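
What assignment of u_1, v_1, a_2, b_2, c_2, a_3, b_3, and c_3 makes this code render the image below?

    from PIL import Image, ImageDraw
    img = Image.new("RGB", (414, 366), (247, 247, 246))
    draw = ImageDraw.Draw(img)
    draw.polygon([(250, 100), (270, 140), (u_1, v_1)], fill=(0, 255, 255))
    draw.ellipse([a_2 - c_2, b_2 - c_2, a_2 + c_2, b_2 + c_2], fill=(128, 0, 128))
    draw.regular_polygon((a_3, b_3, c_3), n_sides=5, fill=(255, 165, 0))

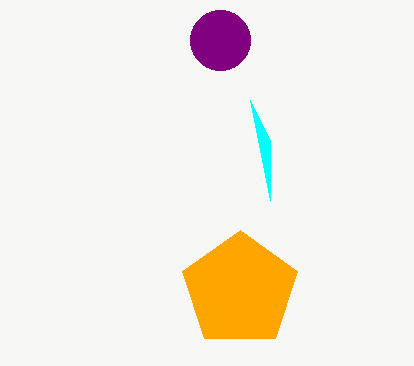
u_1 = 270; v_1 = 200; a_2 = 220; b_2 = 40; c_2 = 30; a_3 = 240; b_3 = 290; c_3 = 60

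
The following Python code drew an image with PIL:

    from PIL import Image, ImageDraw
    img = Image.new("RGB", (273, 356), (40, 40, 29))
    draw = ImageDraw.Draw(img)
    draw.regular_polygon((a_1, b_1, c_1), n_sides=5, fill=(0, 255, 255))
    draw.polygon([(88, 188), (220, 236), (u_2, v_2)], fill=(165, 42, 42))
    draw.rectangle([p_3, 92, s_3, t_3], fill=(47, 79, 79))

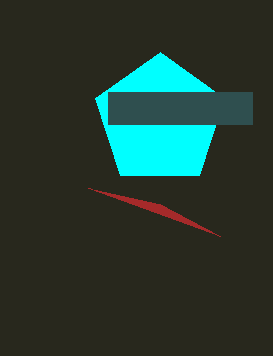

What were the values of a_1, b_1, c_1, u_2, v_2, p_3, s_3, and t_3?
a_1 = 160; b_1 = 120; c_1 = 68; u_2 = 160; v_2 = 204; p_3 = 108; s_3 = 252; t_3 = 124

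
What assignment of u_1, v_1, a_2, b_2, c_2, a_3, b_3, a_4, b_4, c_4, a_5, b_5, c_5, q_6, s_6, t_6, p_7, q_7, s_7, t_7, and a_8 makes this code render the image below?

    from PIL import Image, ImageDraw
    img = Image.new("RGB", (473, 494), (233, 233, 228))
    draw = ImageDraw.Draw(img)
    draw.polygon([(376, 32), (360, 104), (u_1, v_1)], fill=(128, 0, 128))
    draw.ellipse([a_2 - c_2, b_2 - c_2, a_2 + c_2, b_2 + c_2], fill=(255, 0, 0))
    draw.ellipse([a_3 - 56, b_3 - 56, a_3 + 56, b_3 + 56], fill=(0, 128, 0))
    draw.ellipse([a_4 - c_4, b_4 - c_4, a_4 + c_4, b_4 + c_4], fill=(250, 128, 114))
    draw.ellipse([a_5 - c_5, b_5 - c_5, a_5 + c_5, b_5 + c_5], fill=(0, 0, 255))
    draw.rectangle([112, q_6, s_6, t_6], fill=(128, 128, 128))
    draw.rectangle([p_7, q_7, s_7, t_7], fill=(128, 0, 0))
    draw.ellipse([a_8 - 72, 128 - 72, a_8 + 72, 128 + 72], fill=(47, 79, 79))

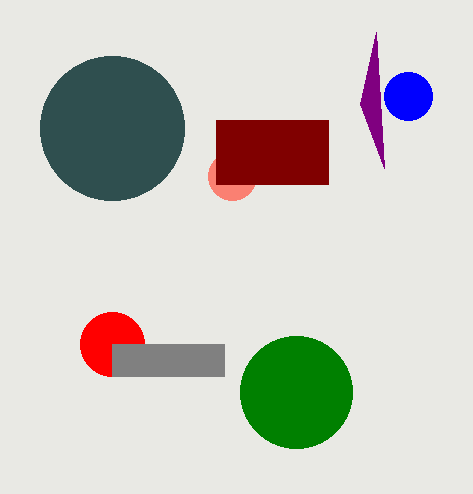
u_1 = 384, v_1 = 168, a_2 = 112, b_2 = 344, c_2 = 32, a_3 = 296, b_3 = 392, a_4 = 232, b_4 = 176, c_4 = 24, a_5 = 408, b_5 = 96, c_5 = 24, q_6 = 344, s_6 = 224, t_6 = 376, p_7 = 216, q_7 = 120, s_7 = 328, t_7 = 184, a_8 = 112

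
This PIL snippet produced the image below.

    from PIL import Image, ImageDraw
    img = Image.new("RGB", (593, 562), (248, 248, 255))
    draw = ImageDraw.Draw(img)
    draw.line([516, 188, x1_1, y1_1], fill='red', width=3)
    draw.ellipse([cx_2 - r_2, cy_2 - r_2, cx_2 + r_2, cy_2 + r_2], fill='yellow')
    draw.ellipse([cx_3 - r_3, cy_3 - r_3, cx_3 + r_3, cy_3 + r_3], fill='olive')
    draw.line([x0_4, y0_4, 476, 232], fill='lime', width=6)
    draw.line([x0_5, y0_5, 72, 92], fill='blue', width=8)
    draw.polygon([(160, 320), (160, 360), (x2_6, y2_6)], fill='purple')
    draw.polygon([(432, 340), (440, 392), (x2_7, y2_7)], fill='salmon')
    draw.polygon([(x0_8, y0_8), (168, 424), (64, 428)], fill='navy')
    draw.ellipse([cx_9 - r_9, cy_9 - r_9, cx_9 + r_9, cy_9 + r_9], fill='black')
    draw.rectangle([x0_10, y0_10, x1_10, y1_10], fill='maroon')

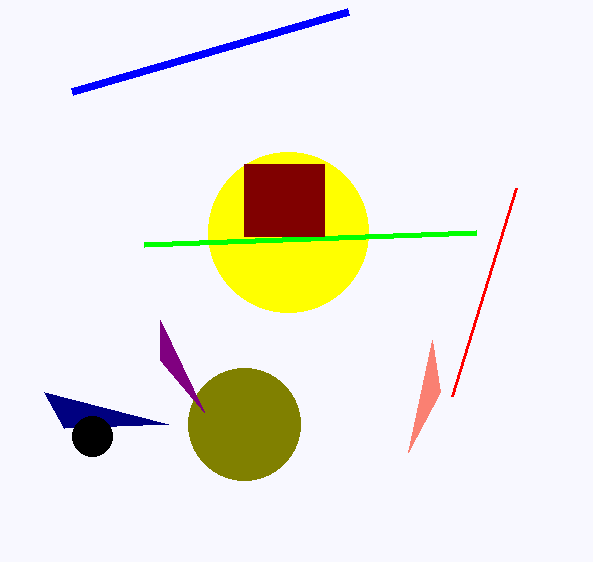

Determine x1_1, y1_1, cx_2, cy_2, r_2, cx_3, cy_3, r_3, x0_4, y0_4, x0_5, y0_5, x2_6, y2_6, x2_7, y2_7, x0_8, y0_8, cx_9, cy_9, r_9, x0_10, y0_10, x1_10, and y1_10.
x1_1 = 452
y1_1 = 396
cx_2 = 288
cy_2 = 232
r_2 = 80
cx_3 = 244
cy_3 = 424
r_3 = 56
x0_4 = 144
y0_4 = 244
x0_5 = 348
y0_5 = 12
x2_6 = 204
y2_6 = 412
x2_7 = 408
y2_7 = 452
x0_8 = 44
y0_8 = 392
cx_9 = 92
cy_9 = 436
r_9 = 20
x0_10 = 244
y0_10 = 164
x1_10 = 324
y1_10 = 236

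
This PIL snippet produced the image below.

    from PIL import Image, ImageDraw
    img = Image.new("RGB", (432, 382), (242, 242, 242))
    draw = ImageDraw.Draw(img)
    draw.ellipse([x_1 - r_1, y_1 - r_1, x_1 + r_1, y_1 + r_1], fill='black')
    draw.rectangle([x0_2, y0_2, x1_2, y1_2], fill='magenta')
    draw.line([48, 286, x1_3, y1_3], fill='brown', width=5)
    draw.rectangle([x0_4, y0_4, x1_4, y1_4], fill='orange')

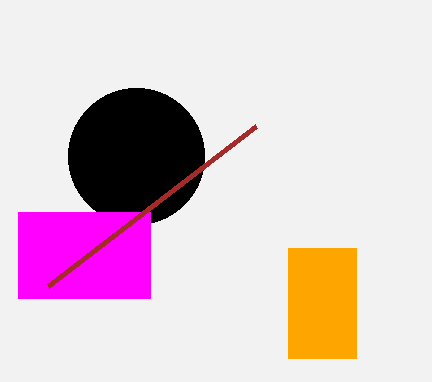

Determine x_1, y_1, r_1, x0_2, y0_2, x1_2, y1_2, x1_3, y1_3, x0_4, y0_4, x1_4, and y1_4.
x_1 = 136
y_1 = 156
r_1 = 68
x0_2 = 18
y0_2 = 212
x1_2 = 150
y1_2 = 298
x1_3 = 256
y1_3 = 126
x0_4 = 288
y0_4 = 248
x1_4 = 356
y1_4 = 358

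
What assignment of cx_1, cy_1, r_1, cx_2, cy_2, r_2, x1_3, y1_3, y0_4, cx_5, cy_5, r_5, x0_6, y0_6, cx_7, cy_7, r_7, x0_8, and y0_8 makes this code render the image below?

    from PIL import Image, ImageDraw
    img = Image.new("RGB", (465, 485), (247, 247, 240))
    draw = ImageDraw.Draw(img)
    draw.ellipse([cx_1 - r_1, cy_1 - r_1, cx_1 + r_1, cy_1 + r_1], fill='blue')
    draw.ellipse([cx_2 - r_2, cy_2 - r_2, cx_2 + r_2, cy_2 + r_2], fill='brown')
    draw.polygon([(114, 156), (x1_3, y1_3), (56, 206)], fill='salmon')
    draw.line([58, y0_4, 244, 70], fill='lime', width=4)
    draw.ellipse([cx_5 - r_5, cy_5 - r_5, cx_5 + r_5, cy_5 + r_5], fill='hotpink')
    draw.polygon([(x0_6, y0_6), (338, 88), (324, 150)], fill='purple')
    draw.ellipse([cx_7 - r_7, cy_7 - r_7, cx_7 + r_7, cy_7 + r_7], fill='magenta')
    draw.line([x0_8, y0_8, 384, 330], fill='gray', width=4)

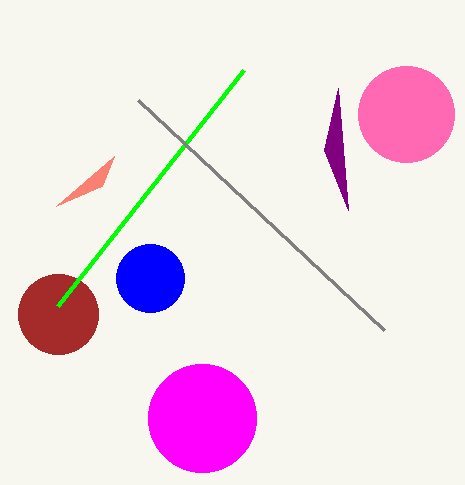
cx_1 = 150; cy_1 = 278; r_1 = 34; cx_2 = 58; cy_2 = 314; r_2 = 40; x1_3 = 102; y1_3 = 186; y0_4 = 306; cx_5 = 406; cy_5 = 114; r_5 = 48; x0_6 = 348; y0_6 = 210; cx_7 = 202; cy_7 = 418; r_7 = 54; x0_8 = 138; y0_8 = 100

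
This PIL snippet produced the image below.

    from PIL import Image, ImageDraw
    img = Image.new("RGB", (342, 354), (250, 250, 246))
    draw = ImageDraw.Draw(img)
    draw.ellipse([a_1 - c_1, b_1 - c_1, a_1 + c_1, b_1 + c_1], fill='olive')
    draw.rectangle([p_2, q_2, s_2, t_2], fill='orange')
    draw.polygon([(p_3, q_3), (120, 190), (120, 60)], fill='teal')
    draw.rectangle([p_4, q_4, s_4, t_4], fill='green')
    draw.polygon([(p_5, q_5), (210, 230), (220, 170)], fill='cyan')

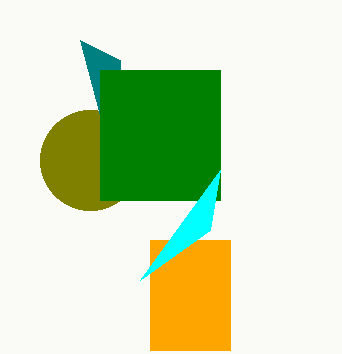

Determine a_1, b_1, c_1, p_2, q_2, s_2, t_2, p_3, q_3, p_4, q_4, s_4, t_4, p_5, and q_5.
a_1 = 90, b_1 = 160, c_1 = 50, p_2 = 150, q_2 = 240, s_2 = 230, t_2 = 350, p_3 = 80, q_3 = 40, p_4 = 100, q_4 = 70, s_4 = 220, t_4 = 200, p_5 = 140, q_5 = 280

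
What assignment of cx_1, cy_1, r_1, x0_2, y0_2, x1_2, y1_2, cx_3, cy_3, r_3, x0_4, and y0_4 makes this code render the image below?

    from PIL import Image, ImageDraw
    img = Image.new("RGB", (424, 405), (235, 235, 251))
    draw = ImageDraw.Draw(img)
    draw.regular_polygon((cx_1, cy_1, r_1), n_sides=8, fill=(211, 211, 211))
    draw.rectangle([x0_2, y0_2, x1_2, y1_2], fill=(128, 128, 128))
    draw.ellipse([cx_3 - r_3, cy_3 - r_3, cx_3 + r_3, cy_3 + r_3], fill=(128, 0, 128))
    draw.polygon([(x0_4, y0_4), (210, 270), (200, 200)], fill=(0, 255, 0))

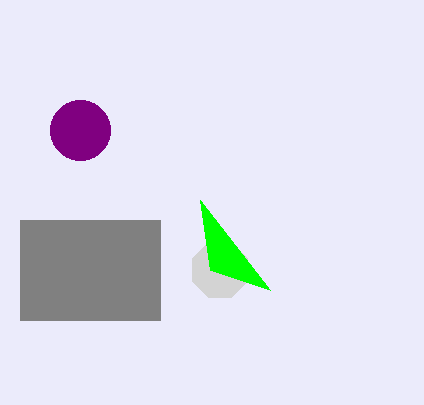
cx_1 = 220, cy_1 = 270, r_1 = 30, x0_2 = 20, y0_2 = 220, x1_2 = 160, y1_2 = 320, cx_3 = 80, cy_3 = 130, r_3 = 30, x0_4 = 270, y0_4 = 290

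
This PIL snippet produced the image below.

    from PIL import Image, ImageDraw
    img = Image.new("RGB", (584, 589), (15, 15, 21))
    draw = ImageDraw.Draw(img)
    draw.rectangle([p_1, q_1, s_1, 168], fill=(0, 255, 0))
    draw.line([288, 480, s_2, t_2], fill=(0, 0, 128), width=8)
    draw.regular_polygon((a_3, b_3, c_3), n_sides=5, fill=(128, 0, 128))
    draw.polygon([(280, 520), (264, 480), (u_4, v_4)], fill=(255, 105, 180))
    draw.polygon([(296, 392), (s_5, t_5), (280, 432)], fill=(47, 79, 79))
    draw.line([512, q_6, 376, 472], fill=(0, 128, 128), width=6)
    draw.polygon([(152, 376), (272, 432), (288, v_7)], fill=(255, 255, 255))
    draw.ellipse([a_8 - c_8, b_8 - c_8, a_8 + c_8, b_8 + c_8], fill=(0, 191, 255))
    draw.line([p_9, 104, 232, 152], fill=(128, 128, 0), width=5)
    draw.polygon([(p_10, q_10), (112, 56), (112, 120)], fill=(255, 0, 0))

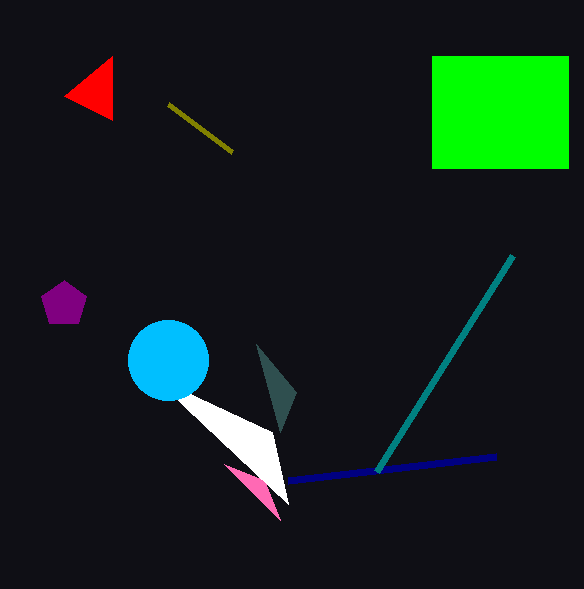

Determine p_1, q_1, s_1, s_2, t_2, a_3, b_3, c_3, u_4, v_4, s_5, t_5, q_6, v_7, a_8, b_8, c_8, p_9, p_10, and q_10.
p_1 = 432, q_1 = 56, s_1 = 568, s_2 = 496, t_2 = 456, a_3 = 64, b_3 = 304, c_3 = 24, u_4 = 224, v_4 = 464, s_5 = 256, t_5 = 344, q_6 = 256, v_7 = 504, a_8 = 168, b_8 = 360, c_8 = 40, p_9 = 168, p_10 = 64, q_10 = 96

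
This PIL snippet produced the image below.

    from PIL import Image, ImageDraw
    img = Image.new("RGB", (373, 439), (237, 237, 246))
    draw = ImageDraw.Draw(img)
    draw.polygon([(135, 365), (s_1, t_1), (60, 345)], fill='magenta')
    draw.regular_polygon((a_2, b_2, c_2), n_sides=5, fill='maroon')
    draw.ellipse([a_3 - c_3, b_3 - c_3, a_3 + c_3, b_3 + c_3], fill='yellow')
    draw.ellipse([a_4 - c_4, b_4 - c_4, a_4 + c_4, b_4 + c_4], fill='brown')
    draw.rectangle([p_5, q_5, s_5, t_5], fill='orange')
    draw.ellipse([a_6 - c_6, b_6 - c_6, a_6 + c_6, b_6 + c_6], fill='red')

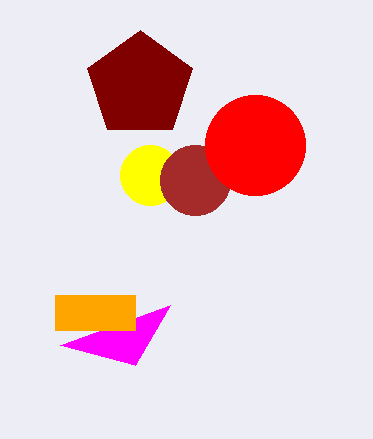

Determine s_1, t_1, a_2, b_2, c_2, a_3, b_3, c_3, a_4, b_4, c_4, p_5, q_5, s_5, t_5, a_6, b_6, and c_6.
s_1 = 170
t_1 = 305
a_2 = 140
b_2 = 85
c_2 = 55
a_3 = 150
b_3 = 175
c_3 = 30
a_4 = 195
b_4 = 180
c_4 = 35
p_5 = 55
q_5 = 295
s_5 = 135
t_5 = 330
a_6 = 255
b_6 = 145
c_6 = 50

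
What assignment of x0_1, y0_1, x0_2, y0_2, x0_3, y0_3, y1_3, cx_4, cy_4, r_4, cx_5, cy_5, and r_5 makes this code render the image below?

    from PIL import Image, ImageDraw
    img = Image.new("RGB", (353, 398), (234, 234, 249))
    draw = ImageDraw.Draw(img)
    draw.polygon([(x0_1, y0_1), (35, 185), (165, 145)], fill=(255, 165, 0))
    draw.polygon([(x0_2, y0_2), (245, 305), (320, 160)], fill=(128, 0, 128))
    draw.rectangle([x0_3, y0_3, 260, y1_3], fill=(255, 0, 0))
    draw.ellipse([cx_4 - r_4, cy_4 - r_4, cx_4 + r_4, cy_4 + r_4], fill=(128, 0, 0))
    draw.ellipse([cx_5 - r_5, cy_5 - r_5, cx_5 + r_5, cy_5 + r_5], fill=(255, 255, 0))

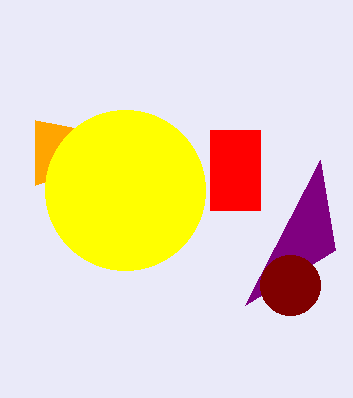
x0_1 = 35, y0_1 = 120, x0_2 = 335, y0_2 = 250, x0_3 = 210, y0_3 = 130, y1_3 = 210, cx_4 = 290, cy_4 = 285, r_4 = 30, cx_5 = 125, cy_5 = 190, r_5 = 80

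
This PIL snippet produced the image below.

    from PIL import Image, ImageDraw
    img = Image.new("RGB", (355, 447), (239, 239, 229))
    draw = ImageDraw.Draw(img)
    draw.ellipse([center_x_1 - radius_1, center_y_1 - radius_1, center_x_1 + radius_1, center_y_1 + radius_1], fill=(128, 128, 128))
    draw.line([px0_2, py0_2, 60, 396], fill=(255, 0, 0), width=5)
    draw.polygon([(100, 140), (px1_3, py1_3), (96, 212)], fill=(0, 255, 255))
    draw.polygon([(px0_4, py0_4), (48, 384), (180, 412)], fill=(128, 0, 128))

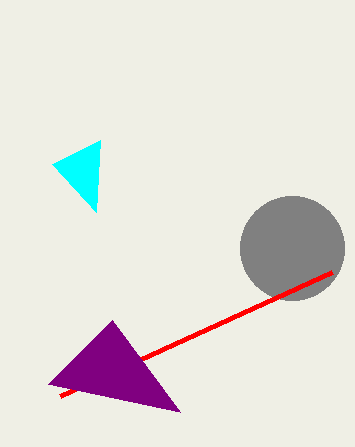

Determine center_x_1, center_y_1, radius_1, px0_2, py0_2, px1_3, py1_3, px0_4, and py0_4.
center_x_1 = 292; center_y_1 = 248; radius_1 = 52; px0_2 = 332; py0_2 = 272; px1_3 = 52; py1_3 = 164; px0_4 = 112; py0_4 = 320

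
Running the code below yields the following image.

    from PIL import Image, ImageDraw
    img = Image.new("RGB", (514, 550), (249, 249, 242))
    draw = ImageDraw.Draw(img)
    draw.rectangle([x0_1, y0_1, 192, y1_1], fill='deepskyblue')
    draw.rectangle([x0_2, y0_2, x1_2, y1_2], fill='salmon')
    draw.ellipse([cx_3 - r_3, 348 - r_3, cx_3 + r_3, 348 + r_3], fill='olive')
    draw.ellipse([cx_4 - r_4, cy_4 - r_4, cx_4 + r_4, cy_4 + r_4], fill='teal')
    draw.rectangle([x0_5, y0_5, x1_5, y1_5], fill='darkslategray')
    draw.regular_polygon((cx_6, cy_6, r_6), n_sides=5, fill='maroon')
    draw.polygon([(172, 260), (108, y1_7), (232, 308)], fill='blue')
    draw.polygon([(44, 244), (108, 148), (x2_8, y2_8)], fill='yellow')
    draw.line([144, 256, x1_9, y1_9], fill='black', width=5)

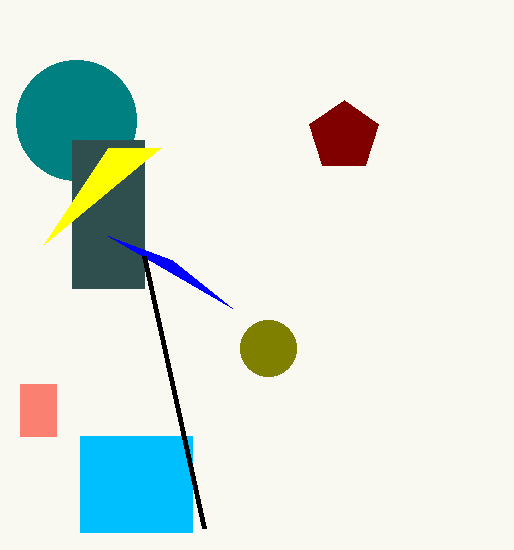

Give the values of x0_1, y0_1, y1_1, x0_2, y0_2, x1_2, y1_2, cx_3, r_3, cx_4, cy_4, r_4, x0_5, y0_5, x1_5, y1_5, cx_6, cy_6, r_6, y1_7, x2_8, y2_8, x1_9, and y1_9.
x0_1 = 80, y0_1 = 436, y1_1 = 532, x0_2 = 20, y0_2 = 384, x1_2 = 56, y1_2 = 436, cx_3 = 268, r_3 = 28, cx_4 = 76, cy_4 = 120, r_4 = 60, x0_5 = 72, y0_5 = 140, x1_5 = 144, y1_5 = 288, cx_6 = 344, cy_6 = 136, r_6 = 36, y1_7 = 236, x2_8 = 160, y2_8 = 148, x1_9 = 204, y1_9 = 528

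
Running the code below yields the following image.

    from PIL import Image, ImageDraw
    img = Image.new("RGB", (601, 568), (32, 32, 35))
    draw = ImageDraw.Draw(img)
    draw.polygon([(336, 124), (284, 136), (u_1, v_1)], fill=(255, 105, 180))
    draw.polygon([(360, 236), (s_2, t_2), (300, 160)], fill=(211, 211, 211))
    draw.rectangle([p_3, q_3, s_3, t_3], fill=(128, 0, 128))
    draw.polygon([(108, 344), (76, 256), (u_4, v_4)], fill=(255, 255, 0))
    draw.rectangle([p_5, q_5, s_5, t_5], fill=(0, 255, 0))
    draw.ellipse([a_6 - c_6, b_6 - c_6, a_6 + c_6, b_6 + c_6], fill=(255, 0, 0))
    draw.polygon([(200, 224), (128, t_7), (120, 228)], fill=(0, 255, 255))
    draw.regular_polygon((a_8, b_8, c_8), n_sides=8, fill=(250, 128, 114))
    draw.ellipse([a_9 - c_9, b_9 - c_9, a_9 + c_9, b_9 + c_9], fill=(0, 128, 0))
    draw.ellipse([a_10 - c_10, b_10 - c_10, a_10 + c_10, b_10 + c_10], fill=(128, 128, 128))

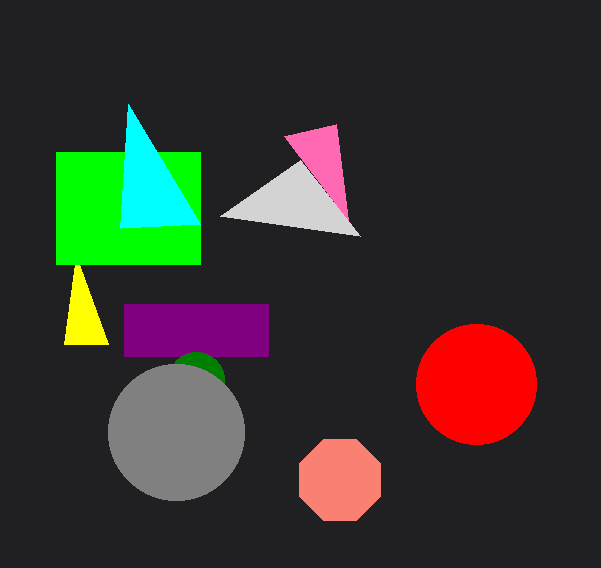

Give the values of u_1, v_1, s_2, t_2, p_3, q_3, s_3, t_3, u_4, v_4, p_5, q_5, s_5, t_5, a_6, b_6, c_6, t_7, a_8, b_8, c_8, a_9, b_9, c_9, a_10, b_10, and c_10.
u_1 = 348; v_1 = 220; s_2 = 220; t_2 = 216; p_3 = 124; q_3 = 304; s_3 = 268; t_3 = 356; u_4 = 64; v_4 = 344; p_5 = 56; q_5 = 152; s_5 = 200; t_5 = 264; a_6 = 476; b_6 = 384; c_6 = 60; t_7 = 104; a_8 = 340; b_8 = 480; c_8 = 44; a_9 = 196; b_9 = 380; c_9 = 28; a_10 = 176; b_10 = 432; c_10 = 68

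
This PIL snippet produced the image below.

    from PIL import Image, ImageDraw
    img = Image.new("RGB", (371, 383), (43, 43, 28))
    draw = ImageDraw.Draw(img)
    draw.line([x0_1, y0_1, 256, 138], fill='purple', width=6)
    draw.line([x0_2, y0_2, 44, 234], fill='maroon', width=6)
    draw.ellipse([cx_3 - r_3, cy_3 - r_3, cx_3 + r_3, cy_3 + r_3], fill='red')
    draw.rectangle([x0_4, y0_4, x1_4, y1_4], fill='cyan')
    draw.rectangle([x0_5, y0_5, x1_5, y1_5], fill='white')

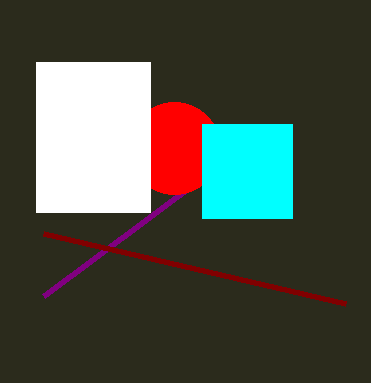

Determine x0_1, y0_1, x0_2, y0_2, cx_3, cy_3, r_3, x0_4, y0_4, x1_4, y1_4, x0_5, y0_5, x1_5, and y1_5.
x0_1 = 44
y0_1 = 296
x0_2 = 346
y0_2 = 304
cx_3 = 174
cy_3 = 148
r_3 = 46
x0_4 = 202
y0_4 = 124
x1_4 = 292
y1_4 = 218
x0_5 = 36
y0_5 = 62
x1_5 = 150
y1_5 = 212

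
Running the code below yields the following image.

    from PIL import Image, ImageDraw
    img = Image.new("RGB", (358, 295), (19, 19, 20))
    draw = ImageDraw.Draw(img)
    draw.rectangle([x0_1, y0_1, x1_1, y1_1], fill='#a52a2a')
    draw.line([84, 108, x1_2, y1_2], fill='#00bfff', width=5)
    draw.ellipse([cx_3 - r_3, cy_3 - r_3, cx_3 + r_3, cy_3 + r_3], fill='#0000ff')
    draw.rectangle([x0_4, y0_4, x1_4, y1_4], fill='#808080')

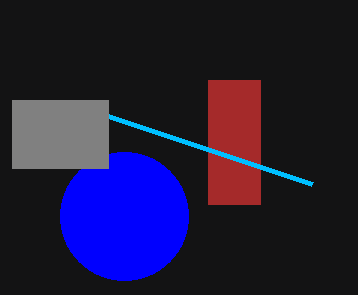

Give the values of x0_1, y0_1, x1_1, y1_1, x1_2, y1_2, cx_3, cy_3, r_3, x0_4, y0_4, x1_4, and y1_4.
x0_1 = 208, y0_1 = 80, x1_1 = 260, y1_1 = 204, x1_2 = 312, y1_2 = 184, cx_3 = 124, cy_3 = 216, r_3 = 64, x0_4 = 12, y0_4 = 100, x1_4 = 108, y1_4 = 168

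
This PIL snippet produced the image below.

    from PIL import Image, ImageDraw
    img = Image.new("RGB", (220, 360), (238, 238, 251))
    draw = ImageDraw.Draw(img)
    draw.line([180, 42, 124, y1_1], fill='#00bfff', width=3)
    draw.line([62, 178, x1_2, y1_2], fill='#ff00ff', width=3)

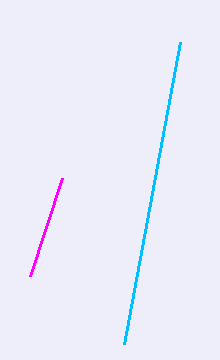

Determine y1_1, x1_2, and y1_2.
y1_1 = 344
x1_2 = 30
y1_2 = 276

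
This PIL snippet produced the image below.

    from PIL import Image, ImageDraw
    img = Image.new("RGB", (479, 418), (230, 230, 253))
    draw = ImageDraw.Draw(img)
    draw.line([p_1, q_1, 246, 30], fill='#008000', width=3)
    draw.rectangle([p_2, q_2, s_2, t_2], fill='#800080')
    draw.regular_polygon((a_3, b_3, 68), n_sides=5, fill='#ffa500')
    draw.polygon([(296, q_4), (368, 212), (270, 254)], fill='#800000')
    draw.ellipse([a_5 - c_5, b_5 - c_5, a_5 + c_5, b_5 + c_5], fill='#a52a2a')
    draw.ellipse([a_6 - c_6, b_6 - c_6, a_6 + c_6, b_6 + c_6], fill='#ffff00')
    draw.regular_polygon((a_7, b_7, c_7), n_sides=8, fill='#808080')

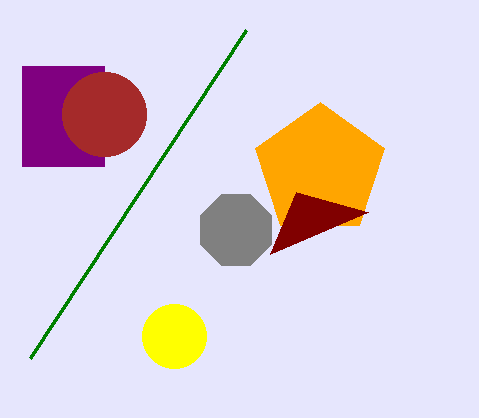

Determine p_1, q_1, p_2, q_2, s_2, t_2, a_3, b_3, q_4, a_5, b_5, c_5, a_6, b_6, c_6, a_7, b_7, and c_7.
p_1 = 30
q_1 = 358
p_2 = 22
q_2 = 66
s_2 = 104
t_2 = 166
a_3 = 320
b_3 = 170
q_4 = 192
a_5 = 104
b_5 = 114
c_5 = 42
a_6 = 174
b_6 = 336
c_6 = 32
a_7 = 236
b_7 = 230
c_7 = 38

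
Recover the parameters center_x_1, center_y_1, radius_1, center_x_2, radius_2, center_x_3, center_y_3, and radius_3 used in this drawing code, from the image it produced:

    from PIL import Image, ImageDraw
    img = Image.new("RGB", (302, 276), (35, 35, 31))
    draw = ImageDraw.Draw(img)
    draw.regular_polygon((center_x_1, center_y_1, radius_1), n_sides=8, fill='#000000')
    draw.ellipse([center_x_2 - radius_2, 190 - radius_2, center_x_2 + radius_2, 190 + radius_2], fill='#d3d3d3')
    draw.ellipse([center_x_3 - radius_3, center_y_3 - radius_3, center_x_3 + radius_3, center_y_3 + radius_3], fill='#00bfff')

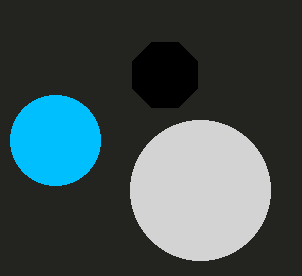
center_x_1 = 165
center_y_1 = 75
radius_1 = 35
center_x_2 = 200
radius_2 = 70
center_x_3 = 55
center_y_3 = 140
radius_3 = 45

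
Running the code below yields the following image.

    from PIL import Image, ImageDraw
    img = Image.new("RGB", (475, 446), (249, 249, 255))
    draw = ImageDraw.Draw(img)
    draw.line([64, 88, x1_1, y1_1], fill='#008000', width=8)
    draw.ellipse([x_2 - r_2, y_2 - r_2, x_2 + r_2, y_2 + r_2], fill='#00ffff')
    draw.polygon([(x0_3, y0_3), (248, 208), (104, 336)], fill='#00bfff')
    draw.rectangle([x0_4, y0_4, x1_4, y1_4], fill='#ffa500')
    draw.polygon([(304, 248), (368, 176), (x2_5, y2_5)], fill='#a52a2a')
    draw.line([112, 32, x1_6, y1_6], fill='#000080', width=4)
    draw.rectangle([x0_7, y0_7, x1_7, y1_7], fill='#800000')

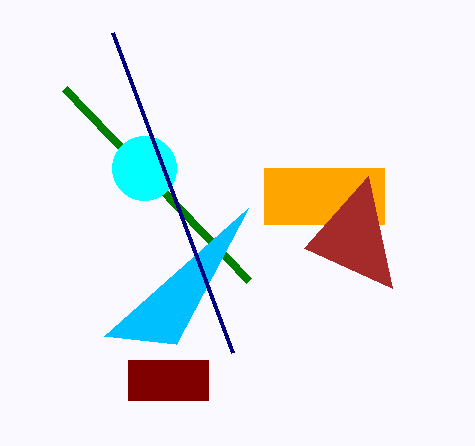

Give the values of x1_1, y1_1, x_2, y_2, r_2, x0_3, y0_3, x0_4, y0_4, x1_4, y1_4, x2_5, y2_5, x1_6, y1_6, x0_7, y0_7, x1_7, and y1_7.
x1_1 = 248; y1_1 = 280; x_2 = 144; y_2 = 168; r_2 = 32; x0_3 = 176; y0_3 = 344; x0_4 = 264; y0_4 = 168; x1_4 = 384; y1_4 = 224; x2_5 = 392; y2_5 = 288; x1_6 = 232; y1_6 = 352; x0_7 = 128; y0_7 = 360; x1_7 = 208; y1_7 = 400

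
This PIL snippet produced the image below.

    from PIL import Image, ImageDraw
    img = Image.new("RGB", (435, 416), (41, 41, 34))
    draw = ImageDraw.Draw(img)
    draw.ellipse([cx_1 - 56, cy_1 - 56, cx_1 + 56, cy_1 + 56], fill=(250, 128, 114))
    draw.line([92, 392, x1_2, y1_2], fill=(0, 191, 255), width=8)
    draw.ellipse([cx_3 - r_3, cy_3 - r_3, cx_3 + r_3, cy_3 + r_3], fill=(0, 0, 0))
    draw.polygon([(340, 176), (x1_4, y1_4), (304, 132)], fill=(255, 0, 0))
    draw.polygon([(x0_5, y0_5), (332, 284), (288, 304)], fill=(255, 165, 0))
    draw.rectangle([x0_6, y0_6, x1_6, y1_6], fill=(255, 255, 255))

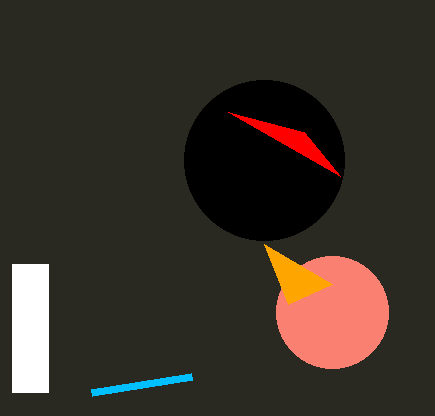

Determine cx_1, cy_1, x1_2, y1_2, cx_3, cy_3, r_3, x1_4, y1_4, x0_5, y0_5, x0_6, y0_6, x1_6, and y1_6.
cx_1 = 332
cy_1 = 312
x1_2 = 192
y1_2 = 376
cx_3 = 264
cy_3 = 160
r_3 = 80
x1_4 = 228
y1_4 = 112
x0_5 = 264
y0_5 = 244
x0_6 = 12
y0_6 = 264
x1_6 = 48
y1_6 = 392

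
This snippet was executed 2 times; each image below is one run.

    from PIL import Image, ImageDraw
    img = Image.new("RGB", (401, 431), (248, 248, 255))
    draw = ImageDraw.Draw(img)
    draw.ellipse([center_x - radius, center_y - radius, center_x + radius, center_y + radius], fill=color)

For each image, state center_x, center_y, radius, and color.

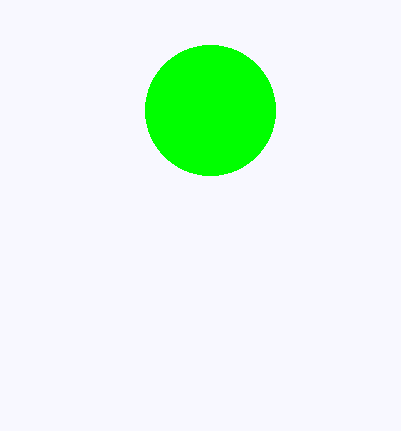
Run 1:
center_x = 210, center_y = 110, radius = 65, color = 'lime'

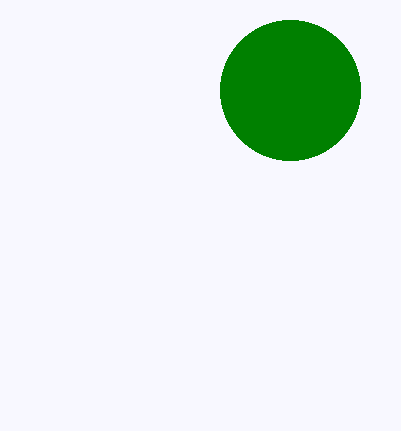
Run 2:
center_x = 290, center_y = 90, radius = 70, color = 'green'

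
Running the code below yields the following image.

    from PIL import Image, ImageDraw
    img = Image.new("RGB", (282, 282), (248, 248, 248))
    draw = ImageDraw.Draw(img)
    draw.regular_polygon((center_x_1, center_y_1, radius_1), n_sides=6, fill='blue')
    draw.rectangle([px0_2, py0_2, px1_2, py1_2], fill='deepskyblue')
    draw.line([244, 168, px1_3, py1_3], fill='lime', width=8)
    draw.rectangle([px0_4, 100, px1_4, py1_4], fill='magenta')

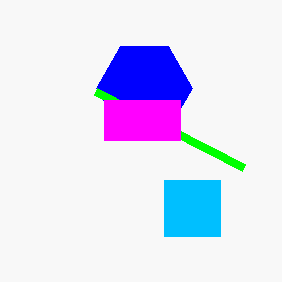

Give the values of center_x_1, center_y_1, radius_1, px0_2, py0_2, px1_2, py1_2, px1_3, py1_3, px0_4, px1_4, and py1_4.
center_x_1 = 144, center_y_1 = 88, radius_1 = 48, px0_2 = 164, py0_2 = 180, px1_2 = 220, py1_2 = 236, px1_3 = 96, py1_3 = 92, px0_4 = 104, px1_4 = 180, py1_4 = 140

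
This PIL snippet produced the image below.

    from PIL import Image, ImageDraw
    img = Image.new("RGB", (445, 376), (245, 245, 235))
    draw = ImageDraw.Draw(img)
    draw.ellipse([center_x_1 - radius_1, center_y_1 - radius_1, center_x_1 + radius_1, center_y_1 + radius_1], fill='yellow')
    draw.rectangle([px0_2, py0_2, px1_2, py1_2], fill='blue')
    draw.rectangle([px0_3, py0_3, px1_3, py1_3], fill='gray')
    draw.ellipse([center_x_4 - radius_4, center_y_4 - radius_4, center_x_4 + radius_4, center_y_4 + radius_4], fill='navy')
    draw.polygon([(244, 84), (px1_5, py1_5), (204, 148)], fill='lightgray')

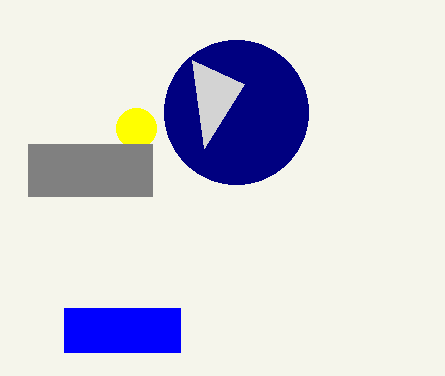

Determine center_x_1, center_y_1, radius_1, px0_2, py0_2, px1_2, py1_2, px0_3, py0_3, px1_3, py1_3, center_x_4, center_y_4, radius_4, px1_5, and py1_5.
center_x_1 = 136
center_y_1 = 128
radius_1 = 20
px0_2 = 64
py0_2 = 308
px1_2 = 180
py1_2 = 352
px0_3 = 28
py0_3 = 144
px1_3 = 152
py1_3 = 196
center_x_4 = 236
center_y_4 = 112
radius_4 = 72
px1_5 = 192
py1_5 = 60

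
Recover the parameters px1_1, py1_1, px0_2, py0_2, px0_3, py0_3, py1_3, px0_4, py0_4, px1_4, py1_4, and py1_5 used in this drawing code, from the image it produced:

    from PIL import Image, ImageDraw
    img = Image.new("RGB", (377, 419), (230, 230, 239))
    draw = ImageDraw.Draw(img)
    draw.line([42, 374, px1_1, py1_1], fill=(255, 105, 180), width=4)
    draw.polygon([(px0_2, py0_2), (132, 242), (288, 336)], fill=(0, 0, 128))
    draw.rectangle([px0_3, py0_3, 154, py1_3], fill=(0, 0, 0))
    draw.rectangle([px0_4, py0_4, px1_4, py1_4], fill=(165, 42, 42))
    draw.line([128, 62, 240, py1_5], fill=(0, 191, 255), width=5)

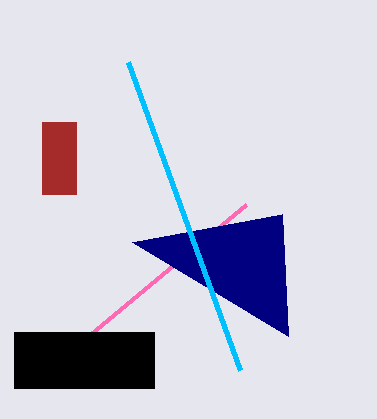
px1_1 = 246, py1_1 = 204, px0_2 = 282, py0_2 = 214, px0_3 = 14, py0_3 = 332, py1_3 = 388, px0_4 = 42, py0_4 = 122, px1_4 = 76, py1_4 = 194, py1_5 = 370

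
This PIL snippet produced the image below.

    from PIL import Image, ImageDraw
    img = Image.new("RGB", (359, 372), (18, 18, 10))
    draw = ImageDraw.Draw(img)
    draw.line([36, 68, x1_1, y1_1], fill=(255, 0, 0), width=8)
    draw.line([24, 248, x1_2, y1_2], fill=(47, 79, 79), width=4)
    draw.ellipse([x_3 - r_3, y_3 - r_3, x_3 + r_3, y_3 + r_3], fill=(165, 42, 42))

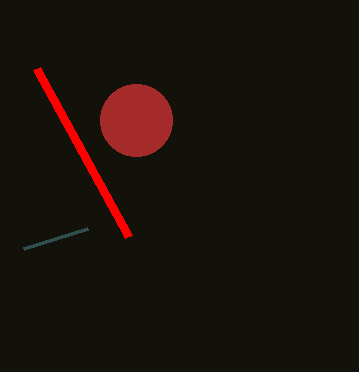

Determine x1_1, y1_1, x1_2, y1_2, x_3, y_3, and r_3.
x1_1 = 128
y1_1 = 236
x1_2 = 88
y1_2 = 228
x_3 = 136
y_3 = 120
r_3 = 36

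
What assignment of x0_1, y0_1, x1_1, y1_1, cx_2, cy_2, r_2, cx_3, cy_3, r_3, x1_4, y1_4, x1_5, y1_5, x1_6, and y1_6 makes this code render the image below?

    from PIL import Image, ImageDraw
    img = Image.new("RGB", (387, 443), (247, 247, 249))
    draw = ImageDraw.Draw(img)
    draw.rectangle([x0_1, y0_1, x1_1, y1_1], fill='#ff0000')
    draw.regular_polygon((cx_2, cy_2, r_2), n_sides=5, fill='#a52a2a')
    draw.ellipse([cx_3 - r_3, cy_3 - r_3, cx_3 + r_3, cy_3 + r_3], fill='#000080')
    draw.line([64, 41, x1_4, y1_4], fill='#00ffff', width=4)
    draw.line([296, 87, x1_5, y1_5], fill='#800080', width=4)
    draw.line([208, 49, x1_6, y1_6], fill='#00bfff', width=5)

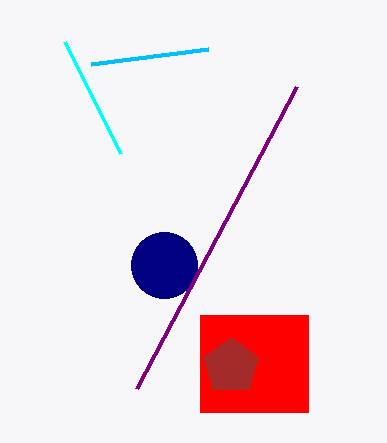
x0_1 = 200
y0_1 = 315
x1_1 = 308
y1_1 = 412
cx_2 = 231
cy_2 = 366
r_2 = 29
cx_3 = 164
cy_3 = 265
r_3 = 33
x1_4 = 120
y1_4 = 153
x1_5 = 136
y1_5 = 389
x1_6 = 91
y1_6 = 64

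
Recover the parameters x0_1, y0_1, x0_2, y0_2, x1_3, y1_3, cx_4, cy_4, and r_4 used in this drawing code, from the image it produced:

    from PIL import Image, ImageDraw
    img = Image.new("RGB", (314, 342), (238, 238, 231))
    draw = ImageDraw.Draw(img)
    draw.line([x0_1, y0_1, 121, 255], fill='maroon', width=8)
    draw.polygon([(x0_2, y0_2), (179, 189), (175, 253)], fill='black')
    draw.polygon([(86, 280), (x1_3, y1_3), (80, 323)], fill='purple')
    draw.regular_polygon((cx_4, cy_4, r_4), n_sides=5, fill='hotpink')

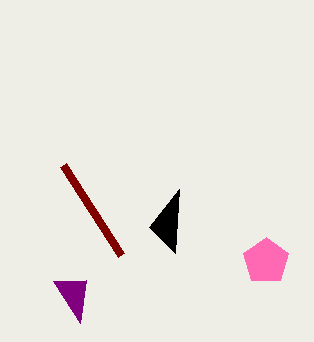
x0_1 = 63
y0_1 = 165
x0_2 = 149
y0_2 = 227
x1_3 = 53
y1_3 = 281
cx_4 = 266
cy_4 = 261
r_4 = 24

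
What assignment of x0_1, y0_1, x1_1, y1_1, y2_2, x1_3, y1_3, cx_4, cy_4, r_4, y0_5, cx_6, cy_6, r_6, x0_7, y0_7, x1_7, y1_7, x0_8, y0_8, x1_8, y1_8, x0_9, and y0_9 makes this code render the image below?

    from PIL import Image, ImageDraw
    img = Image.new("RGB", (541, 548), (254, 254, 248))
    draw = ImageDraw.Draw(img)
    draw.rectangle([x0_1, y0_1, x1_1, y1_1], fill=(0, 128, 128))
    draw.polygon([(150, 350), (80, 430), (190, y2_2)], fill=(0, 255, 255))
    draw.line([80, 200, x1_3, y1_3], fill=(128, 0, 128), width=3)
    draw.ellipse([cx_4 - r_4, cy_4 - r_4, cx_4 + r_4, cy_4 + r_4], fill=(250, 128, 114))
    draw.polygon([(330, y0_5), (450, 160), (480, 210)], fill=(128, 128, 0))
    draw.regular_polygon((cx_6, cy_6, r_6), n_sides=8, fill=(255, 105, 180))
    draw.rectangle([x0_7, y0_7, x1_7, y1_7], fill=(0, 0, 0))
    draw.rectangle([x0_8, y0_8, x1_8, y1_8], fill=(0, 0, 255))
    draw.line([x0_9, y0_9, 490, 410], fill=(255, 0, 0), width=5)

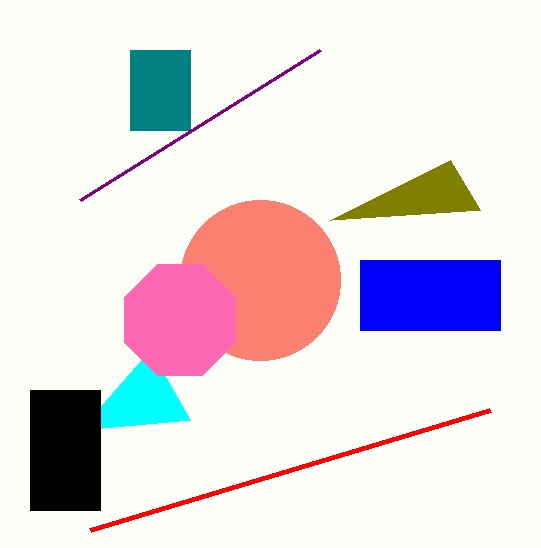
x0_1 = 130
y0_1 = 50
x1_1 = 190
y1_1 = 130
y2_2 = 420
x1_3 = 320
y1_3 = 50
cx_4 = 260
cy_4 = 280
r_4 = 80
y0_5 = 220
cx_6 = 180
cy_6 = 320
r_6 = 60
x0_7 = 30
y0_7 = 390
x1_7 = 100
y1_7 = 510
x0_8 = 360
y0_8 = 260
x1_8 = 500
y1_8 = 330
x0_9 = 90
y0_9 = 530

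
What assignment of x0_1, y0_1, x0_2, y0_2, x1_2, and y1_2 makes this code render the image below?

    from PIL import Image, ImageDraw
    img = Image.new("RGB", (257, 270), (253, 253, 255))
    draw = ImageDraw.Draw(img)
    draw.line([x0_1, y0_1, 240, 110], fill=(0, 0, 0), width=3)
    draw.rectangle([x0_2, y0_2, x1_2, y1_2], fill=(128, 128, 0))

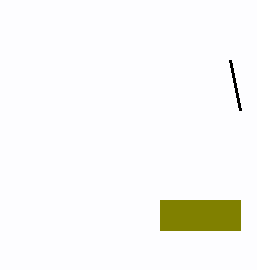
x0_1 = 230; y0_1 = 60; x0_2 = 160; y0_2 = 200; x1_2 = 240; y1_2 = 230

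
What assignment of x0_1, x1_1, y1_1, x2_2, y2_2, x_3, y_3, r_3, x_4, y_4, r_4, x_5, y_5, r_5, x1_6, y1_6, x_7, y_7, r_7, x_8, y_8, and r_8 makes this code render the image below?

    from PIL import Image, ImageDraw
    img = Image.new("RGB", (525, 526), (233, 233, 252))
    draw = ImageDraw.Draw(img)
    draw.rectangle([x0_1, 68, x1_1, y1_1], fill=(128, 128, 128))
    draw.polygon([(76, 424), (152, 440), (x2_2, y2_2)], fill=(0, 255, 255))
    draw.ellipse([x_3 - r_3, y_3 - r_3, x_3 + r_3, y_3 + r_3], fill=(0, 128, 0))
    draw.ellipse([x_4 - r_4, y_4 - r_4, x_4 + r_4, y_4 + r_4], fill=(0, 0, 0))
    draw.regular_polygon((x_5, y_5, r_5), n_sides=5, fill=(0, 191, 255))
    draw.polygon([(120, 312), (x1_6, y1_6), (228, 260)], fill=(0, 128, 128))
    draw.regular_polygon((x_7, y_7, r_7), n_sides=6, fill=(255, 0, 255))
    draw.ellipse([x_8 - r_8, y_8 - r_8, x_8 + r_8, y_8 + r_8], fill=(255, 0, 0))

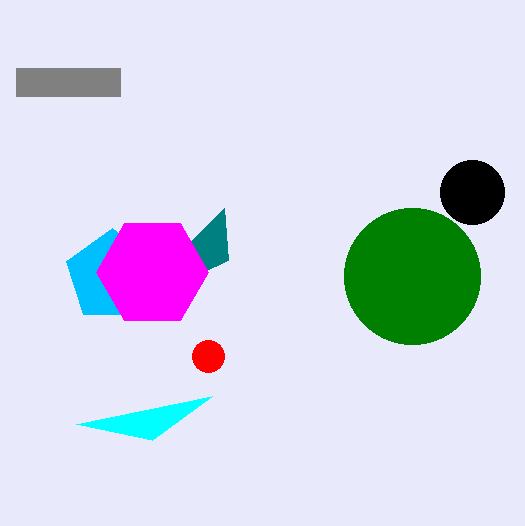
x0_1 = 16, x1_1 = 120, y1_1 = 96, x2_2 = 212, y2_2 = 396, x_3 = 412, y_3 = 276, r_3 = 68, x_4 = 472, y_4 = 192, r_4 = 32, x_5 = 112, y_5 = 276, r_5 = 48, x1_6 = 224, y1_6 = 208, x_7 = 152, y_7 = 272, r_7 = 56, x_8 = 208, y_8 = 356, r_8 = 16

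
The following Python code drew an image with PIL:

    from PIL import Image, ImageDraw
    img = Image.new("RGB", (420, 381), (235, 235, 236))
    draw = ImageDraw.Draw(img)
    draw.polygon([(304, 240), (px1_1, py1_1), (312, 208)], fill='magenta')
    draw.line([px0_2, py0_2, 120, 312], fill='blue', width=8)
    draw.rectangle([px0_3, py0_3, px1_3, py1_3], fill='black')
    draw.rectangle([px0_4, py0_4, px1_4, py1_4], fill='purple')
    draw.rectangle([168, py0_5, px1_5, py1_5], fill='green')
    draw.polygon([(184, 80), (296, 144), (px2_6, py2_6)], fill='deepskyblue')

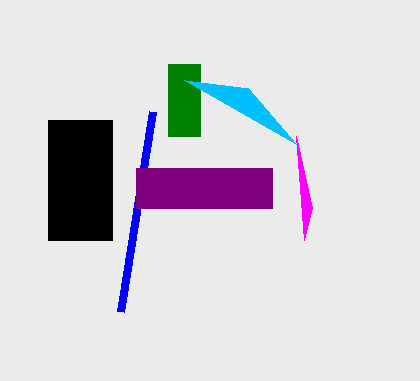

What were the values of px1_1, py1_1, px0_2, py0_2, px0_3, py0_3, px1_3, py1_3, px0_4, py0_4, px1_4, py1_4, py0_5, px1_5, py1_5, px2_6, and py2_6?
px1_1 = 296, py1_1 = 136, px0_2 = 152, py0_2 = 112, px0_3 = 48, py0_3 = 120, px1_3 = 112, py1_3 = 240, px0_4 = 136, py0_4 = 168, px1_4 = 272, py1_4 = 208, py0_5 = 64, px1_5 = 200, py1_5 = 136, px2_6 = 248, py2_6 = 88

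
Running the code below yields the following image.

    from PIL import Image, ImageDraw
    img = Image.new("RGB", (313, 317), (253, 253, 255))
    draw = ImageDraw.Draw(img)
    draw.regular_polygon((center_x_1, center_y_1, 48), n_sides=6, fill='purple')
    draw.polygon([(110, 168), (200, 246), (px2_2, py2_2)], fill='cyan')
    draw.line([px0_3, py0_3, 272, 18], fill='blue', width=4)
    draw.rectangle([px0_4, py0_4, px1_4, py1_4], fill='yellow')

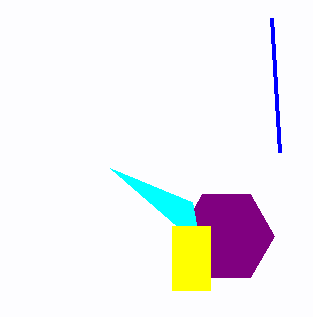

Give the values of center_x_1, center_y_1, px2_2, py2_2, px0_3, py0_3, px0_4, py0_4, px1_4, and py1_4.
center_x_1 = 226; center_y_1 = 236; px2_2 = 192; py2_2 = 202; px0_3 = 280; py0_3 = 152; px0_4 = 172; py0_4 = 226; px1_4 = 210; py1_4 = 290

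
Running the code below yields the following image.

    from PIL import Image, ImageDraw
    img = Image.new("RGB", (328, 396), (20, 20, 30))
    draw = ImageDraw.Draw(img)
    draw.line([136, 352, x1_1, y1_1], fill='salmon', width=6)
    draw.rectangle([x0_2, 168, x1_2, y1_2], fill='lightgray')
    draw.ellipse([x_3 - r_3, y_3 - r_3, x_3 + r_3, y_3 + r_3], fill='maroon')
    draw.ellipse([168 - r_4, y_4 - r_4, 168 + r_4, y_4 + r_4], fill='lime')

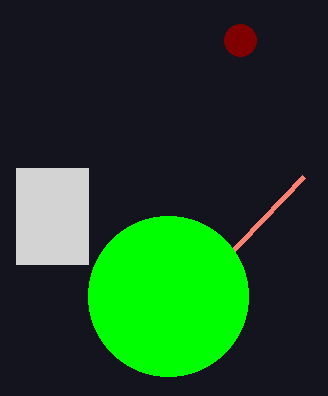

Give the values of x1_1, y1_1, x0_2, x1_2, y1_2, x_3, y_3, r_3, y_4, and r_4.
x1_1 = 304; y1_1 = 176; x0_2 = 16; x1_2 = 88; y1_2 = 264; x_3 = 240; y_3 = 40; r_3 = 16; y_4 = 296; r_4 = 80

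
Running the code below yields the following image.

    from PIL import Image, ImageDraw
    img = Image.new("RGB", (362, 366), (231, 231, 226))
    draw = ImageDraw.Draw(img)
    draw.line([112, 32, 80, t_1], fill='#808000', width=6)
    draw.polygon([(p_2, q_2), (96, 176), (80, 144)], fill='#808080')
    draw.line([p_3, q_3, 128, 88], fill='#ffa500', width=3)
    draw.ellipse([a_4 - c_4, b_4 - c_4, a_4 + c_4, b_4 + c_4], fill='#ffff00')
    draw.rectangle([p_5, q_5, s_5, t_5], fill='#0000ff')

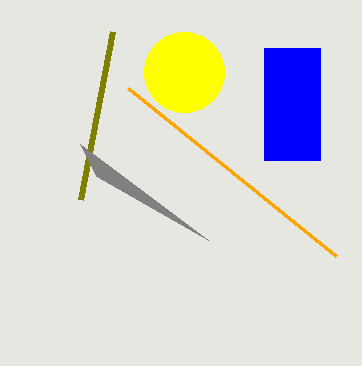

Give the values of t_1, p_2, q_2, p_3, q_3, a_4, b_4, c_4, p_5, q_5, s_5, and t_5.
t_1 = 200; p_2 = 208; q_2 = 240; p_3 = 336; q_3 = 256; a_4 = 184; b_4 = 72; c_4 = 40; p_5 = 264; q_5 = 48; s_5 = 320; t_5 = 160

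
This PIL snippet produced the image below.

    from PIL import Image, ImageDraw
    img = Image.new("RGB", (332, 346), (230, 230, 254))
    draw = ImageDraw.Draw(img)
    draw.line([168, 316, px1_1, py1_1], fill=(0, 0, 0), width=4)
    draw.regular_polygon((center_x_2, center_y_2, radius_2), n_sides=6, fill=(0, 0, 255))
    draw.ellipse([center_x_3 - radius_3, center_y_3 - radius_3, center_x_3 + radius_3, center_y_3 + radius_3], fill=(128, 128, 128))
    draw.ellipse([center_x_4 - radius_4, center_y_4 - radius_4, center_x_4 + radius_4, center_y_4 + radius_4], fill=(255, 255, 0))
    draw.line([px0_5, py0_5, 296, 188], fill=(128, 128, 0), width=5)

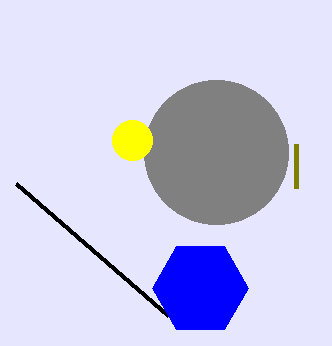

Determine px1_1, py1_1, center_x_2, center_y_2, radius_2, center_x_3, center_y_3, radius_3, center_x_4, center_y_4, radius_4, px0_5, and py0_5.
px1_1 = 16
py1_1 = 184
center_x_2 = 200
center_y_2 = 288
radius_2 = 48
center_x_3 = 216
center_y_3 = 152
radius_3 = 72
center_x_4 = 132
center_y_4 = 140
radius_4 = 20
px0_5 = 296
py0_5 = 144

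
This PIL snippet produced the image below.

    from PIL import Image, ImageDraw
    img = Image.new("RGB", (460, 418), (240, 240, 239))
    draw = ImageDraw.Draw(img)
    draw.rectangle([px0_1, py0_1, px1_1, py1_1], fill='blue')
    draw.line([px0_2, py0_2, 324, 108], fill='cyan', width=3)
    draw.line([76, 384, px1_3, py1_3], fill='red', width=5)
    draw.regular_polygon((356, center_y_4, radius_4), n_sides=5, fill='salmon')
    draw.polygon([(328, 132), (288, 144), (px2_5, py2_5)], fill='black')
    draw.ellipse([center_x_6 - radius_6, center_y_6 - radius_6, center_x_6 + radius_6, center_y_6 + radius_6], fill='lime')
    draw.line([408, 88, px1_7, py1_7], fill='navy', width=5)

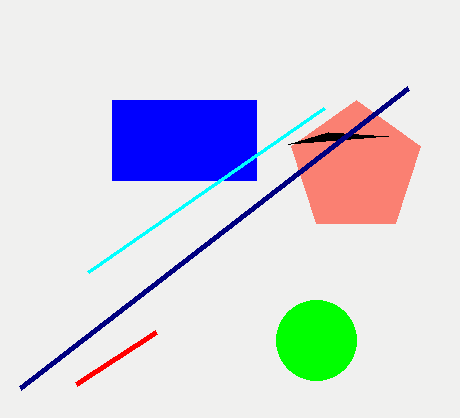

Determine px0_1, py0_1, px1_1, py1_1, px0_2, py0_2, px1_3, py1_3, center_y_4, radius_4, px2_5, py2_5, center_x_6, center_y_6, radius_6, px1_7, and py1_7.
px0_1 = 112, py0_1 = 100, px1_1 = 256, py1_1 = 180, px0_2 = 88, py0_2 = 272, px1_3 = 156, py1_3 = 332, center_y_4 = 168, radius_4 = 68, px2_5 = 388, py2_5 = 136, center_x_6 = 316, center_y_6 = 340, radius_6 = 40, px1_7 = 20, py1_7 = 388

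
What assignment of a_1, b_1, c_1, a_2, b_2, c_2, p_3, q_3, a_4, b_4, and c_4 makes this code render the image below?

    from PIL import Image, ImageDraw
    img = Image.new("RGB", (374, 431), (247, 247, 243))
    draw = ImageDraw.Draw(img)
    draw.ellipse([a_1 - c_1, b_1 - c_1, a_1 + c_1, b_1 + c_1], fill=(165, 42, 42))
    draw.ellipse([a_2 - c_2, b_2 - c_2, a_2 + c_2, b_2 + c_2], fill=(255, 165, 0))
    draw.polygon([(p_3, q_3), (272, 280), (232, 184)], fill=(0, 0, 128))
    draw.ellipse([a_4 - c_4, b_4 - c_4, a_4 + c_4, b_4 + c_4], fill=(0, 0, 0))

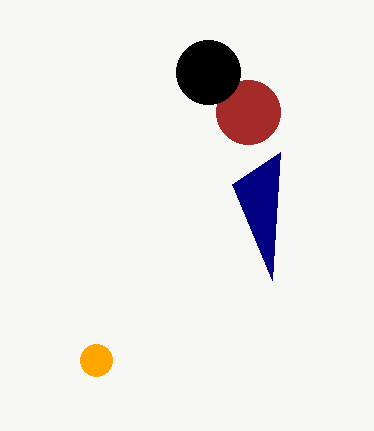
a_1 = 248; b_1 = 112; c_1 = 32; a_2 = 96; b_2 = 360; c_2 = 16; p_3 = 280; q_3 = 152; a_4 = 208; b_4 = 72; c_4 = 32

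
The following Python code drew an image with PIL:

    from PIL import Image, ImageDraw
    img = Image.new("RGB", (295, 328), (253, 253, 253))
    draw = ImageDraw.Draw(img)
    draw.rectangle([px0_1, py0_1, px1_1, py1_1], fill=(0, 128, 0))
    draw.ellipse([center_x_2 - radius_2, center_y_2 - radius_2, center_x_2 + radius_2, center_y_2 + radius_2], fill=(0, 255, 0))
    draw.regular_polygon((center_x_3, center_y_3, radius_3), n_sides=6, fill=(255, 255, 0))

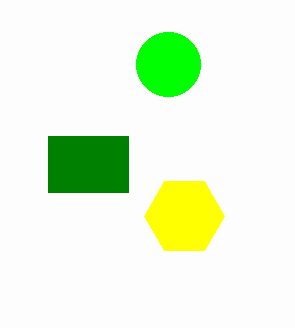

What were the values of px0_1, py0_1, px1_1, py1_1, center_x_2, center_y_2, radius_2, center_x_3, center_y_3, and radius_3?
px0_1 = 48; py0_1 = 136; px1_1 = 128; py1_1 = 192; center_x_2 = 168; center_y_2 = 64; radius_2 = 32; center_x_3 = 184; center_y_3 = 216; radius_3 = 40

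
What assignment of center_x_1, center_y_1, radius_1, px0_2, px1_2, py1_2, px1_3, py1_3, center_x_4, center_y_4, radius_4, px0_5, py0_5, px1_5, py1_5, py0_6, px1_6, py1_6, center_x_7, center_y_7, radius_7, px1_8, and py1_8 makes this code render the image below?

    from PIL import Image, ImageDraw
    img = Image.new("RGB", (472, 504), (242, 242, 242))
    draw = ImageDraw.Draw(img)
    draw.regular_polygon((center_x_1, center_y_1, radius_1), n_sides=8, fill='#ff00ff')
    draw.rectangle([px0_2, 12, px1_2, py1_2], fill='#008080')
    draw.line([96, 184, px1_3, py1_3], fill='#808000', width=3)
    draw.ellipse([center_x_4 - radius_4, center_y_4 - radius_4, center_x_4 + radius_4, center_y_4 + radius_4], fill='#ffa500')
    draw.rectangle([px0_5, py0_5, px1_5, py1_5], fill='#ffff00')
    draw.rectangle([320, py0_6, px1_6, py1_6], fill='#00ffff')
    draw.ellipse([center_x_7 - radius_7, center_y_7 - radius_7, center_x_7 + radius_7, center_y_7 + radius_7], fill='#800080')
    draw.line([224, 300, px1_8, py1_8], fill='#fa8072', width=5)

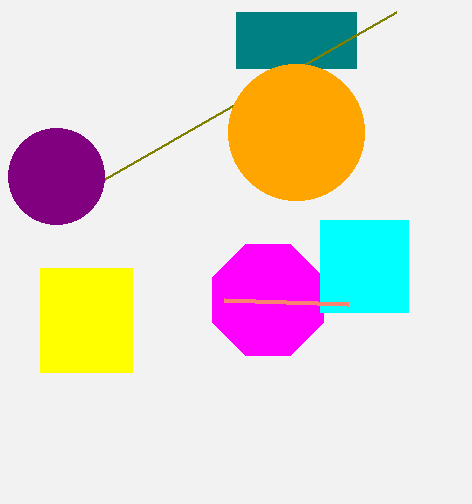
center_x_1 = 268
center_y_1 = 300
radius_1 = 60
px0_2 = 236
px1_2 = 356
py1_2 = 68
px1_3 = 396
py1_3 = 12
center_x_4 = 296
center_y_4 = 132
radius_4 = 68
px0_5 = 40
py0_5 = 268
px1_5 = 132
py1_5 = 372
py0_6 = 220
px1_6 = 408
py1_6 = 312
center_x_7 = 56
center_y_7 = 176
radius_7 = 48
px1_8 = 348
py1_8 = 304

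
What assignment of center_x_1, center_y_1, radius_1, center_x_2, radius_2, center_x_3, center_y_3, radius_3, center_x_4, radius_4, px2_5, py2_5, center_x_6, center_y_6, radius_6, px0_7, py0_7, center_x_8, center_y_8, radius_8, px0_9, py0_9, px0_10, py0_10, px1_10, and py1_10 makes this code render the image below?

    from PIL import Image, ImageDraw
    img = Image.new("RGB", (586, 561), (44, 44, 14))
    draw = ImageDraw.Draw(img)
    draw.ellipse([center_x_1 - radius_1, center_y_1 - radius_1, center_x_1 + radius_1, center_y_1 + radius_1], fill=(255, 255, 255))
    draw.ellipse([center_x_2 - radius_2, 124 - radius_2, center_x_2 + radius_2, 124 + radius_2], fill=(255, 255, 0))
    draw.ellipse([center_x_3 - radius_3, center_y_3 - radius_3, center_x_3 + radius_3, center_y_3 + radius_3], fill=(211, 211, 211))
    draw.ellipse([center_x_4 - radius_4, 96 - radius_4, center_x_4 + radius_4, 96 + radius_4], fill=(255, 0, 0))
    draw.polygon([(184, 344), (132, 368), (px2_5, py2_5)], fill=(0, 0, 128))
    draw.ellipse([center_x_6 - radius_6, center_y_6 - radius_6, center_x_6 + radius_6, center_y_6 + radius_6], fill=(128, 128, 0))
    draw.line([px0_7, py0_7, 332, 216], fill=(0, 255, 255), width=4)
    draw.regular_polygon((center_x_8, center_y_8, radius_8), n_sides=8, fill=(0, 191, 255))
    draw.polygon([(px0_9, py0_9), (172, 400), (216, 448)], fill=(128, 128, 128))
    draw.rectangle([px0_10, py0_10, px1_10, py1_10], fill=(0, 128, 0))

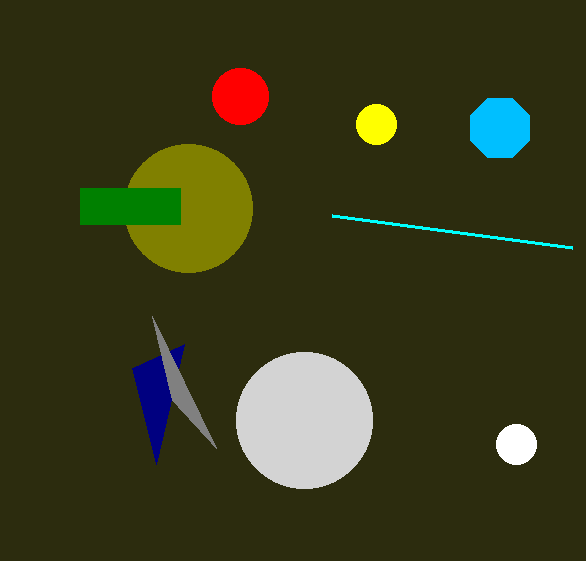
center_x_1 = 516; center_y_1 = 444; radius_1 = 20; center_x_2 = 376; radius_2 = 20; center_x_3 = 304; center_y_3 = 420; radius_3 = 68; center_x_4 = 240; radius_4 = 28; px2_5 = 156; py2_5 = 464; center_x_6 = 188; center_y_6 = 208; radius_6 = 64; px0_7 = 572; py0_7 = 248; center_x_8 = 500; center_y_8 = 128; radius_8 = 32; px0_9 = 152; py0_9 = 316; px0_10 = 80; py0_10 = 188; px1_10 = 180; py1_10 = 224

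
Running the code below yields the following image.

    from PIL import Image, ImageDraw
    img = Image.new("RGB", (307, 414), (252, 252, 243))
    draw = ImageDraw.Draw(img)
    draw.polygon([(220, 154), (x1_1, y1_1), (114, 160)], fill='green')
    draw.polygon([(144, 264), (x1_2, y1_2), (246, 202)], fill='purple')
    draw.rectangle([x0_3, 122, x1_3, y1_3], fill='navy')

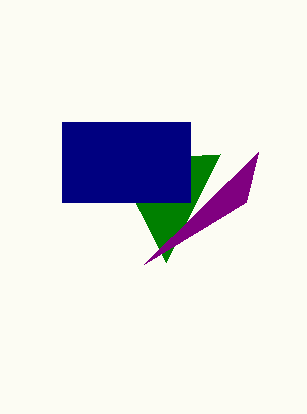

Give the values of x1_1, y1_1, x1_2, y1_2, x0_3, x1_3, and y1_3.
x1_1 = 166
y1_1 = 262
x1_2 = 258
y1_2 = 152
x0_3 = 62
x1_3 = 190
y1_3 = 202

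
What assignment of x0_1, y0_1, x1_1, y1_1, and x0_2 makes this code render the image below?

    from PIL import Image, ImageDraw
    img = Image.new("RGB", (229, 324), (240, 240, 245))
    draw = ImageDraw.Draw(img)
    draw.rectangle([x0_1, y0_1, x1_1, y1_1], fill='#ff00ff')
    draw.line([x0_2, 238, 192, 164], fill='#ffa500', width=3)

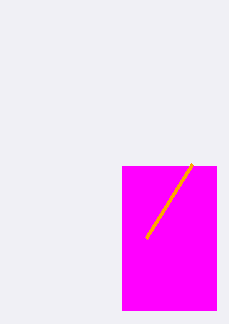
x0_1 = 122; y0_1 = 166; x1_1 = 216; y1_1 = 310; x0_2 = 146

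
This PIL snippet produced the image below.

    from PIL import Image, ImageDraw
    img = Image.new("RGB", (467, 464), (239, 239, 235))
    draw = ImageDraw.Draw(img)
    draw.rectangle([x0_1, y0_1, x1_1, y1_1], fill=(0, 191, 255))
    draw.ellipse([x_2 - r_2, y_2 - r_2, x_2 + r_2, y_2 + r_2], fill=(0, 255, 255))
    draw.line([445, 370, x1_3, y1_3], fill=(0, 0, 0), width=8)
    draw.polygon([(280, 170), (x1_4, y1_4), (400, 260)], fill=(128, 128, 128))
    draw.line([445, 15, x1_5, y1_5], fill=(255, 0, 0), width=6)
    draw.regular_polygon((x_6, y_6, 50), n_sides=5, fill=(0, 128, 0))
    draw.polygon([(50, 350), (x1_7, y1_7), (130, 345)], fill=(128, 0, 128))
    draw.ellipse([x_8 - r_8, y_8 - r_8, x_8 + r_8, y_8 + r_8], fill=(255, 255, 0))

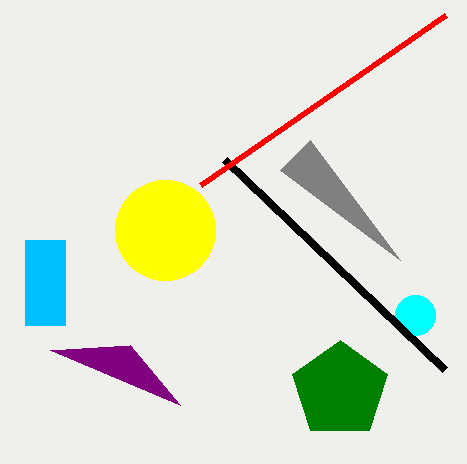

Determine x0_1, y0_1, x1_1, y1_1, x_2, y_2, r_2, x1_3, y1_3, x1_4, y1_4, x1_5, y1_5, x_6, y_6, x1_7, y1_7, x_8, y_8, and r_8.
x0_1 = 25; y0_1 = 240; x1_1 = 65; y1_1 = 325; x_2 = 415; y_2 = 315; r_2 = 20; x1_3 = 225; y1_3 = 160; x1_4 = 310; y1_4 = 140; x1_5 = 200; y1_5 = 185; x_6 = 340; y_6 = 390; x1_7 = 180; y1_7 = 405; x_8 = 165; y_8 = 230; r_8 = 50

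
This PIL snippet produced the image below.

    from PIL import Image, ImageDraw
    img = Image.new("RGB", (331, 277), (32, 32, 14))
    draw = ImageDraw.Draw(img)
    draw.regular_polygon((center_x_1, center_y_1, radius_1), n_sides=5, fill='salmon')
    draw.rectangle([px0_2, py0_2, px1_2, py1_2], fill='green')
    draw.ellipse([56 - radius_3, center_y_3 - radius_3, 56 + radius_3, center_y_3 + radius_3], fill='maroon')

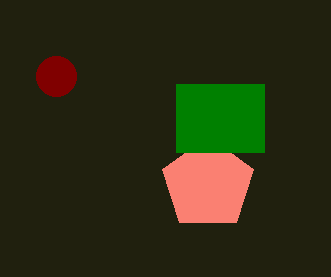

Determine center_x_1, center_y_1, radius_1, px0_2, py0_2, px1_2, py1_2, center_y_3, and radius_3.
center_x_1 = 208
center_y_1 = 184
radius_1 = 48
px0_2 = 176
py0_2 = 84
px1_2 = 264
py1_2 = 152
center_y_3 = 76
radius_3 = 20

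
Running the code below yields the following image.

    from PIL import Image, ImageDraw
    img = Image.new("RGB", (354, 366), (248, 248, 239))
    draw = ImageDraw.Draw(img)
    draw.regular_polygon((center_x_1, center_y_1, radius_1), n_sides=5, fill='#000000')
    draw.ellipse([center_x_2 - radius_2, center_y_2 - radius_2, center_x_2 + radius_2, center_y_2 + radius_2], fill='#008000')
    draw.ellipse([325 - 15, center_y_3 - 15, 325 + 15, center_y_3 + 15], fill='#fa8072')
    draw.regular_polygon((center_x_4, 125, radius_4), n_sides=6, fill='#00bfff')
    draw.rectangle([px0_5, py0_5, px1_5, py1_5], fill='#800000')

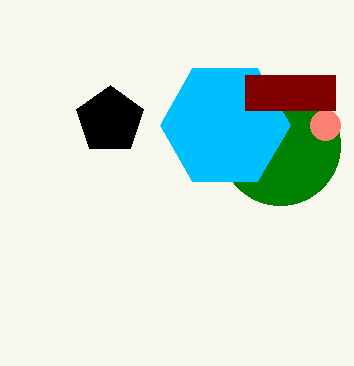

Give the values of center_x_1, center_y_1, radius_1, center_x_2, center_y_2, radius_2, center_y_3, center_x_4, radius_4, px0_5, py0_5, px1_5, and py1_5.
center_x_1 = 110
center_y_1 = 120
radius_1 = 35
center_x_2 = 280
center_y_2 = 145
radius_2 = 60
center_y_3 = 125
center_x_4 = 225
radius_4 = 65
px0_5 = 245
py0_5 = 75
px1_5 = 335
py1_5 = 110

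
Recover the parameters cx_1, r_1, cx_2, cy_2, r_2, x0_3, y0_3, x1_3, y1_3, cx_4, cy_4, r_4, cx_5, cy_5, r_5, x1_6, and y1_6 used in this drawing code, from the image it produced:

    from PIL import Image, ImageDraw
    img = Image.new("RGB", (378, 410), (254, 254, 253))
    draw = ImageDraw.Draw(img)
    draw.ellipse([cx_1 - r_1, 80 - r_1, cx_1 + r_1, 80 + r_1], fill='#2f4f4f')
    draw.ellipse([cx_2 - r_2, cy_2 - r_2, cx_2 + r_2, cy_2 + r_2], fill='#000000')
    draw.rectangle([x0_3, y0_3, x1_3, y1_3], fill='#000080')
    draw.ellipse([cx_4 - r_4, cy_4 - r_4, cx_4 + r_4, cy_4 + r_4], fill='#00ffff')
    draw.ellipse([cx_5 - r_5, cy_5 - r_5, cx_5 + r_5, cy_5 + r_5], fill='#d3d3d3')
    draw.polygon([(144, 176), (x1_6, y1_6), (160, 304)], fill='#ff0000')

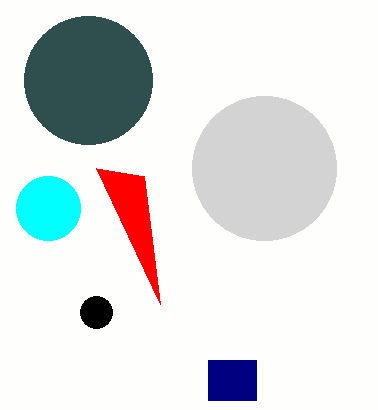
cx_1 = 88; r_1 = 64; cx_2 = 96; cy_2 = 312; r_2 = 16; x0_3 = 208; y0_3 = 360; x1_3 = 256; y1_3 = 400; cx_4 = 48; cy_4 = 208; r_4 = 32; cx_5 = 264; cy_5 = 168; r_5 = 72; x1_6 = 96; y1_6 = 168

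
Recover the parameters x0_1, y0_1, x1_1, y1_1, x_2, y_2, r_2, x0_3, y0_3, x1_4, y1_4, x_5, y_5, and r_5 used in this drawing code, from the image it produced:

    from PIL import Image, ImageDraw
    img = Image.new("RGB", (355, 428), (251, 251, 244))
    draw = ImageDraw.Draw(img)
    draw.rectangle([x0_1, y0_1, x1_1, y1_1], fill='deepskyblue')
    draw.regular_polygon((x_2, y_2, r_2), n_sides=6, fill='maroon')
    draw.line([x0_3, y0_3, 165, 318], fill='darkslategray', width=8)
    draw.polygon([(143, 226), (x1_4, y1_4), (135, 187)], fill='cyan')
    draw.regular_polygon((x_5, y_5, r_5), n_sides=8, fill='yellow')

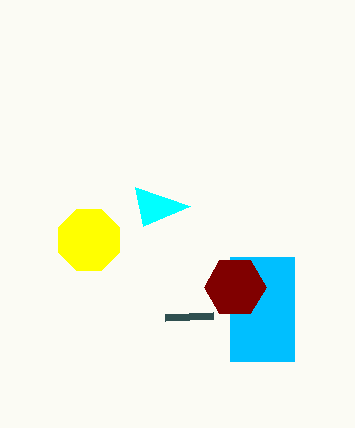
x0_1 = 230; y0_1 = 257; x1_1 = 294; y1_1 = 361; x_2 = 235; y_2 = 287; r_2 = 31; x0_3 = 213; y0_3 = 316; x1_4 = 190; y1_4 = 206; x_5 = 89; y_5 = 240; r_5 = 33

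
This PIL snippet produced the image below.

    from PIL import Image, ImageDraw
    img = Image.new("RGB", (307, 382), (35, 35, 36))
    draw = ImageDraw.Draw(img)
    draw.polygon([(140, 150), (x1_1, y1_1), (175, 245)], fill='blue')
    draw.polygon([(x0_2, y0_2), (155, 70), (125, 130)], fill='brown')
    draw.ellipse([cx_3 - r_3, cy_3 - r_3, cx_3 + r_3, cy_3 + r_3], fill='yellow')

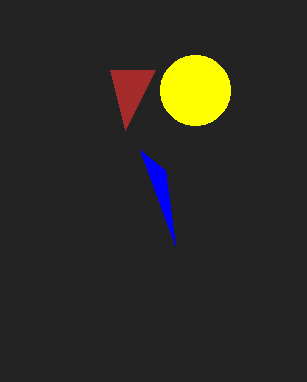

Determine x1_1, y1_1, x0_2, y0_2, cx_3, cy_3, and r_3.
x1_1 = 165; y1_1 = 170; x0_2 = 110; y0_2 = 70; cx_3 = 195; cy_3 = 90; r_3 = 35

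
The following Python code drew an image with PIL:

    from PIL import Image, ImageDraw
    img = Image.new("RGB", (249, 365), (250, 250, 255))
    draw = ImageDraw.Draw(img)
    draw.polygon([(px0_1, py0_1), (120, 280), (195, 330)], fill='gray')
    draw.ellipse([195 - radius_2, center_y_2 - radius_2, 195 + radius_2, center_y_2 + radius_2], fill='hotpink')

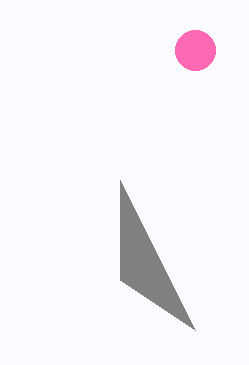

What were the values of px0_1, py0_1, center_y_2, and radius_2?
px0_1 = 120; py0_1 = 180; center_y_2 = 50; radius_2 = 20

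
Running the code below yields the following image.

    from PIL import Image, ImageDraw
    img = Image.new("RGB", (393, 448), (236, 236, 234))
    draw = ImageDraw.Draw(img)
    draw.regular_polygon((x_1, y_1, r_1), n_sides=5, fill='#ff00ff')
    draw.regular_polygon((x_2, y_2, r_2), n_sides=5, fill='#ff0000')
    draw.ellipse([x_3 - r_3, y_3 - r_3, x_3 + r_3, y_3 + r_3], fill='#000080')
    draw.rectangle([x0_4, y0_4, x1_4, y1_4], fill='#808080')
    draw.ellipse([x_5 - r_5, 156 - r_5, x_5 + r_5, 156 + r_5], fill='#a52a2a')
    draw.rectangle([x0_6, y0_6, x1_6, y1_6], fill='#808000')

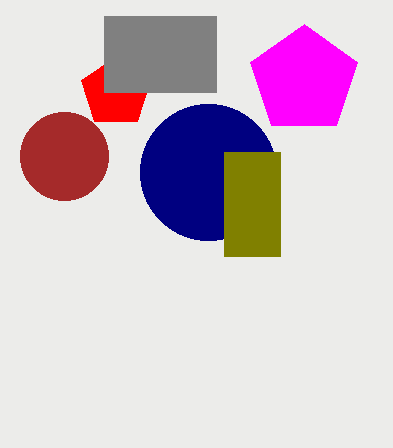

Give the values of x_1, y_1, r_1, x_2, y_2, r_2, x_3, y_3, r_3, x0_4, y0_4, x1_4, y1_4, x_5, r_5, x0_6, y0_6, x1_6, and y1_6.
x_1 = 304
y_1 = 80
r_1 = 56
x_2 = 116
y_2 = 92
r_2 = 36
x_3 = 208
y_3 = 172
r_3 = 68
x0_4 = 104
y0_4 = 16
x1_4 = 216
y1_4 = 92
x_5 = 64
r_5 = 44
x0_6 = 224
y0_6 = 152
x1_6 = 280
y1_6 = 256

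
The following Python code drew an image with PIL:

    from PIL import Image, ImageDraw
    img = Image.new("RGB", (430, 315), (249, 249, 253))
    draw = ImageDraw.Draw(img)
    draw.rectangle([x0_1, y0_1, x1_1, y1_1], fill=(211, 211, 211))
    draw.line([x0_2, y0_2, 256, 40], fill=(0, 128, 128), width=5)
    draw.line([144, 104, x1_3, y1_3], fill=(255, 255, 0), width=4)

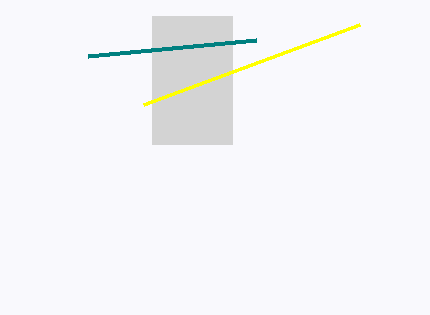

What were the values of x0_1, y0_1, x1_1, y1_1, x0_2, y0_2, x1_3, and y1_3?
x0_1 = 152, y0_1 = 16, x1_1 = 232, y1_1 = 144, x0_2 = 88, y0_2 = 56, x1_3 = 360, y1_3 = 24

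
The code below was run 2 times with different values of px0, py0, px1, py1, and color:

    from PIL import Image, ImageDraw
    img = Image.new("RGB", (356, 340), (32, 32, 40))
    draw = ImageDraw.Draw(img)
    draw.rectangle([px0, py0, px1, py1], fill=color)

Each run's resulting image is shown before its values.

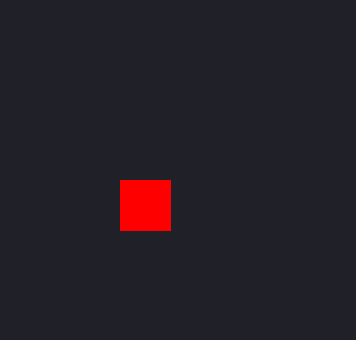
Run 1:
px0 = 120; py0 = 180; px1 = 170; py1 = 230; color = 'red'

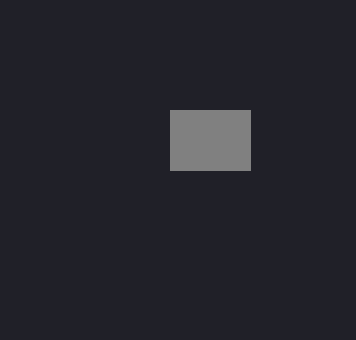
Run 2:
px0 = 170; py0 = 110; px1 = 250; py1 = 170; color = 'gray'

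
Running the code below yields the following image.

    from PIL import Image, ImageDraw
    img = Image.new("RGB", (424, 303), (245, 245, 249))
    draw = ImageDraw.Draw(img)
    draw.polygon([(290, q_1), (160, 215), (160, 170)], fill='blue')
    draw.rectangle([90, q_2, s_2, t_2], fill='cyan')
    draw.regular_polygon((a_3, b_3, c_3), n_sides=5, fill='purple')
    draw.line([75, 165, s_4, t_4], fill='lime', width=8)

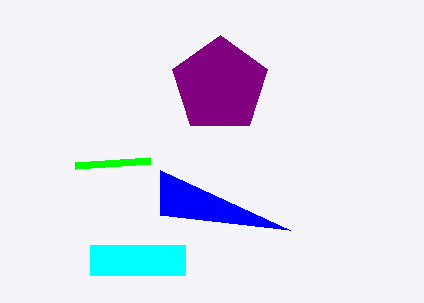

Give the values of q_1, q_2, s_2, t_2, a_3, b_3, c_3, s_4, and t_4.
q_1 = 230; q_2 = 245; s_2 = 185; t_2 = 275; a_3 = 220; b_3 = 85; c_3 = 50; s_4 = 150; t_4 = 160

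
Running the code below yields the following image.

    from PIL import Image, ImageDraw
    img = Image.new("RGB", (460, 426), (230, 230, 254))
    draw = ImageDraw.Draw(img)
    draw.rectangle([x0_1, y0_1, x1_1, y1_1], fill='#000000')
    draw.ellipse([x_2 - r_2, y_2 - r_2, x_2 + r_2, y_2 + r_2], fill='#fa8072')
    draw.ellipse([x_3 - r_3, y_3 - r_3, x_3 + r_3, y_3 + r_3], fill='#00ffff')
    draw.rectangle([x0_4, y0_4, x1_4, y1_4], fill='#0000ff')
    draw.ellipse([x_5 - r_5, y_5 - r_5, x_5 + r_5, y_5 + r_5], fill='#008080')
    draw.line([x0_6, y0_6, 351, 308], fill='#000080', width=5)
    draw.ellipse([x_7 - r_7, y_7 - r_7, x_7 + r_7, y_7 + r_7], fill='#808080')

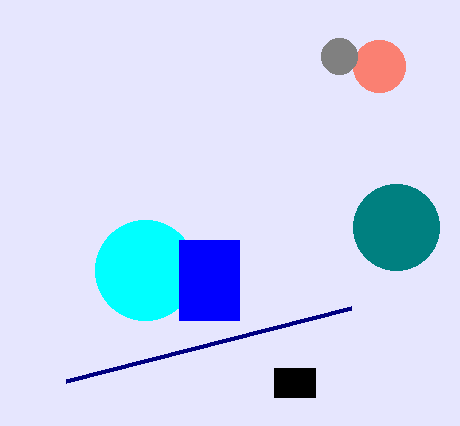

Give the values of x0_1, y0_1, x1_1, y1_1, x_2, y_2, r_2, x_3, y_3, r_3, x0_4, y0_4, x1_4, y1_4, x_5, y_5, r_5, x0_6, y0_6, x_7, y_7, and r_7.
x0_1 = 274; y0_1 = 368; x1_1 = 315; y1_1 = 397; x_2 = 379; y_2 = 66; r_2 = 26; x_3 = 145; y_3 = 270; r_3 = 50; x0_4 = 179; y0_4 = 240; x1_4 = 239; y1_4 = 320; x_5 = 396; y_5 = 227; r_5 = 43; x0_6 = 66; y0_6 = 381; x_7 = 339; y_7 = 56; r_7 = 18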